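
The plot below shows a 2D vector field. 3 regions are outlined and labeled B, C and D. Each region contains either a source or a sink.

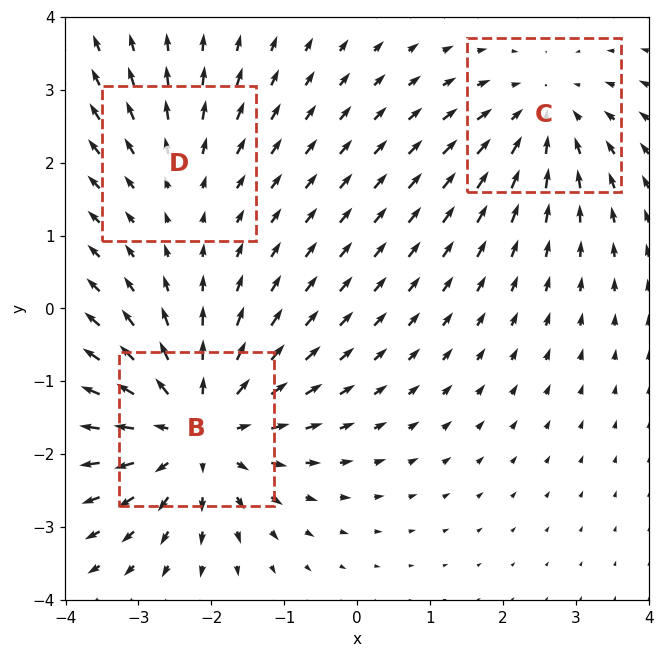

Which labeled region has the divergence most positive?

B

Divergence at each region's feature centre — B: about +4, C: about -3, D: about +2. Region B is most positive.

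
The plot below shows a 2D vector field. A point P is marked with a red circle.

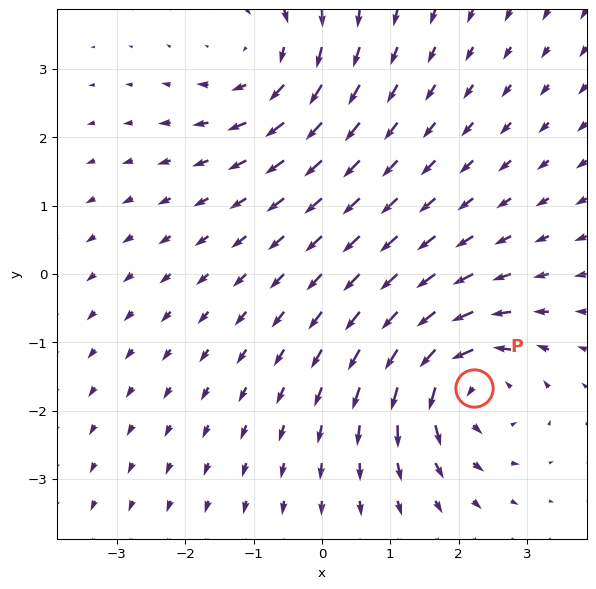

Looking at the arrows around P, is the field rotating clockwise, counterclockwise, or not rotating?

Near P at (2.2, -1.7) the arrows circulate counterclockwise. The curl (z-component) there is about +5; positive curl means counterclockwise rotation.

counterclockwise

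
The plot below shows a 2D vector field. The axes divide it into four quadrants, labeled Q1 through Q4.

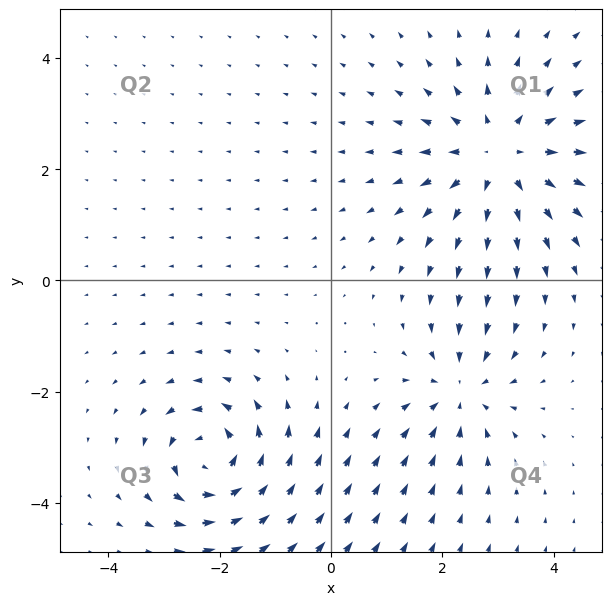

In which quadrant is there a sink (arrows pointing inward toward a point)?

Q4

The sink sits at approximately (2.3, -2.0), which lies in quadrant Q4. The divergence there is about -3, negative as expected for a sink.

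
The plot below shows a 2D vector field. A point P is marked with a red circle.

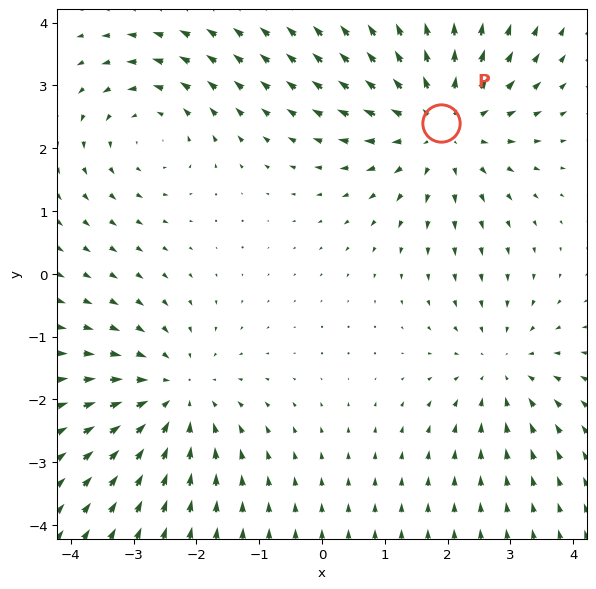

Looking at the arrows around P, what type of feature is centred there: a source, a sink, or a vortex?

source

At P (1.9, 2.4) the arrows spread outward. Divergence about +4, curl ≈0 — positive divergence with near-zero curl is a source.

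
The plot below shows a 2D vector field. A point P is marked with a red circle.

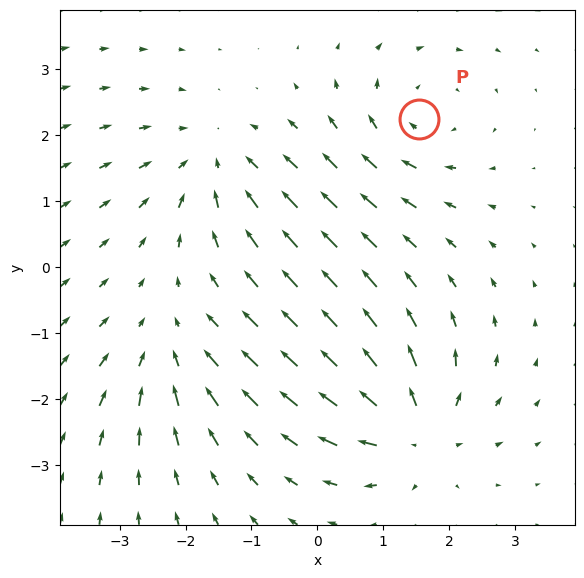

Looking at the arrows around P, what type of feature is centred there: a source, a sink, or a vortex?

vortex

At P (1.5, 2.2) the arrows circulate clockwise. Divergence ≈0, curl about -4 — near-zero divergence with nonzero curl is a vortex.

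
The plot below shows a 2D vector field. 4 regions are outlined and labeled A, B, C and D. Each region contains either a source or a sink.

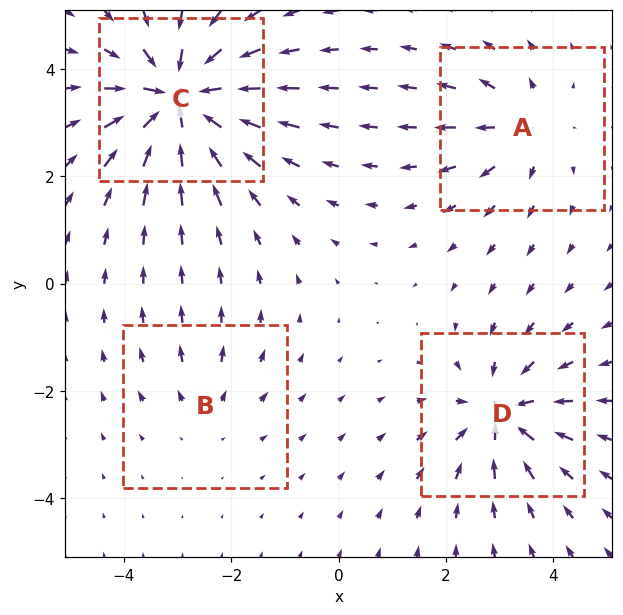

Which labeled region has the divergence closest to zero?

Divergence at each region's feature centre — A: about +4, B: about +2, C: about -8, D: about -5. Region B is closest to zero.

B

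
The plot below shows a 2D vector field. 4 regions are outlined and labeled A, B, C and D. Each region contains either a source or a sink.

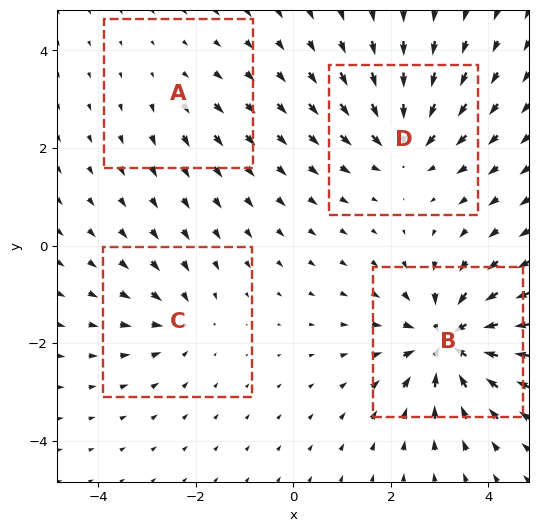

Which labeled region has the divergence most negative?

B

Divergence at each region's feature centre — A: about +2, B: about -8, C: about -4, D: about -5. Region B is most negative.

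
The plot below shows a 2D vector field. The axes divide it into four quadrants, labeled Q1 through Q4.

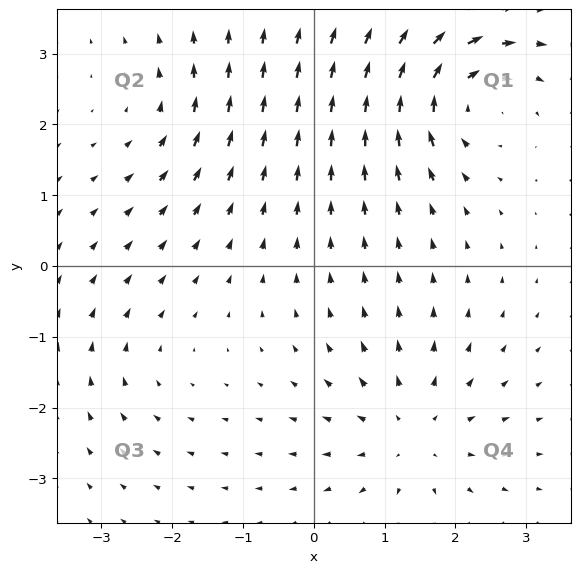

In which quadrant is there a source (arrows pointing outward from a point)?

The source sits at approximately (1.4, -2.3), which lies in quadrant Q4. The divergence there is about +4, positive as expected for a source.

Q4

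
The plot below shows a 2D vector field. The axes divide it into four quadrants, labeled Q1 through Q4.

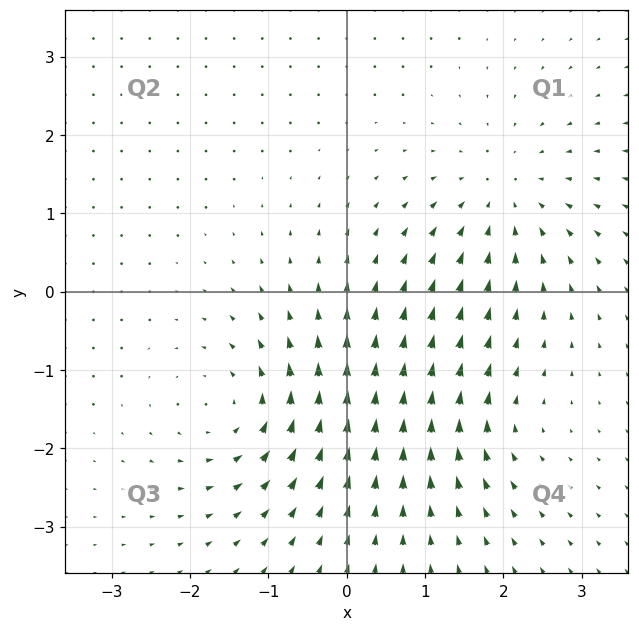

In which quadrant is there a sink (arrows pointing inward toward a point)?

Q1

The sink sits at approximately (2.0, 1.2), which lies in quadrant Q1. The divergence there is about -4, negative as expected for a sink.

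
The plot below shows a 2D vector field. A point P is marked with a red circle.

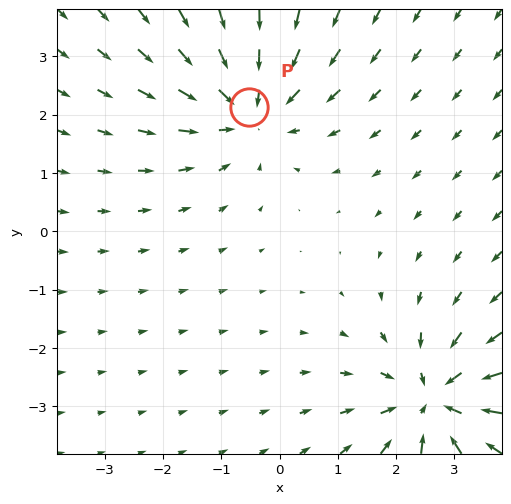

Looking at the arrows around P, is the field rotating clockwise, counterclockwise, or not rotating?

Near P at (-0.5, 2.1) the arrows show no circulation. The curl there is ≈0.

not rotating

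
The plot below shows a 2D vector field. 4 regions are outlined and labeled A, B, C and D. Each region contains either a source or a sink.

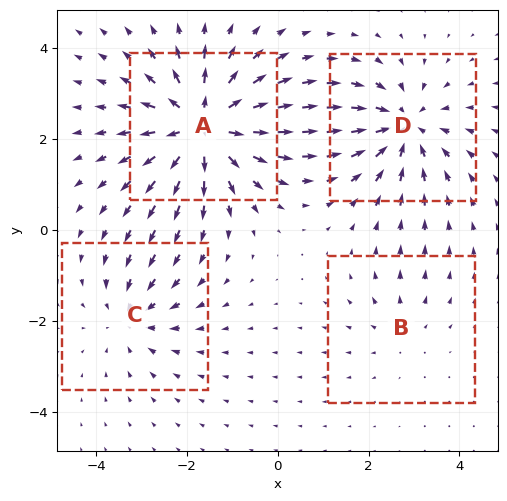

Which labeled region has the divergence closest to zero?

Divergence at each region's feature centre — A: about +7, B: about +2, C: about -3, D: about -5. Region B is closest to zero.

B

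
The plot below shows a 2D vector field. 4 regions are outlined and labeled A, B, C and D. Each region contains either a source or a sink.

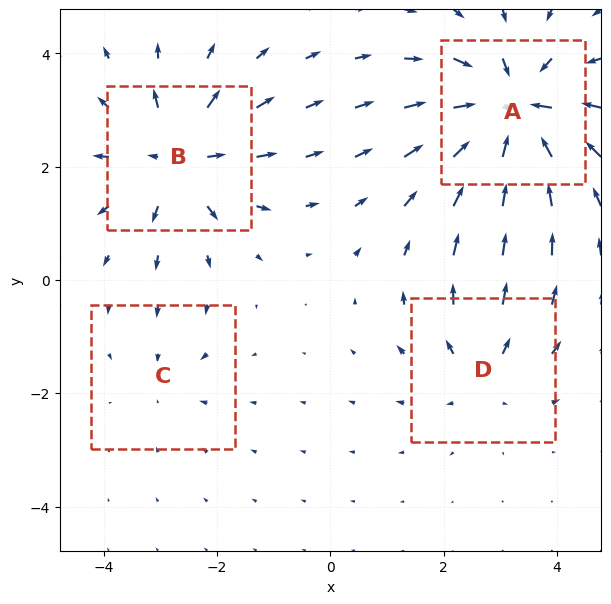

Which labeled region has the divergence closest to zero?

Divergence at each region's feature centre — A: about -7, B: about +5, C: about -2, D: about +3. Region C is closest to zero.

C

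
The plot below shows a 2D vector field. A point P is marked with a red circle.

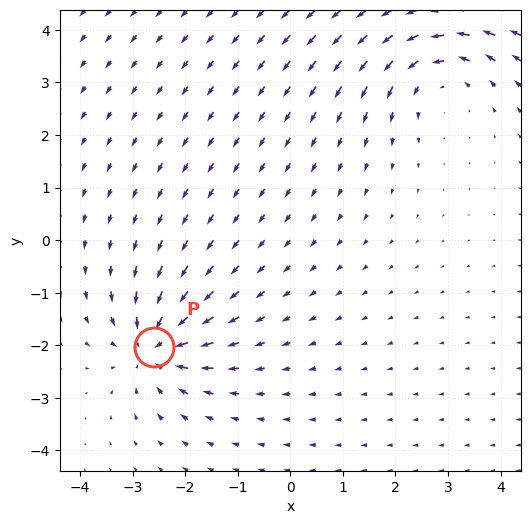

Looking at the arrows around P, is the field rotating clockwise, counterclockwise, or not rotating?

Near P at (-2.6, -2.0) the arrows show no circulation. The curl there is ≈0.

not rotating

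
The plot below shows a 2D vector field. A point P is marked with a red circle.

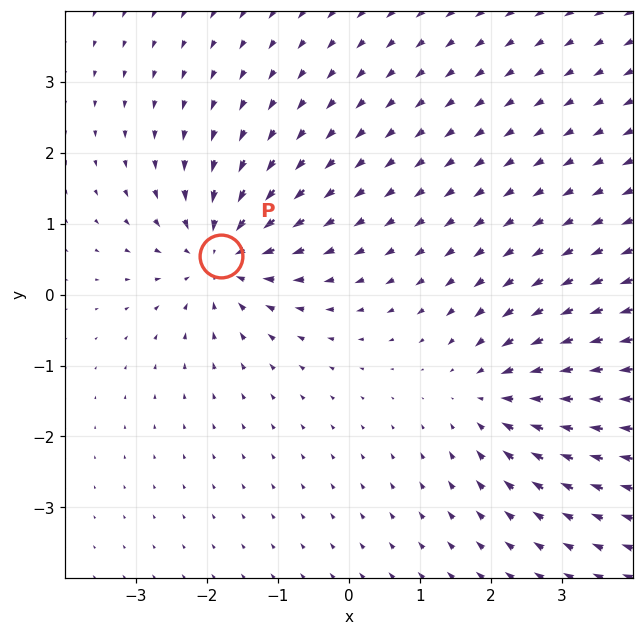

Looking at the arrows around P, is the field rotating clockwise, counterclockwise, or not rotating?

Near P at (-1.8, 0.5) the arrows show no circulation. The curl there is ≈0.

not rotating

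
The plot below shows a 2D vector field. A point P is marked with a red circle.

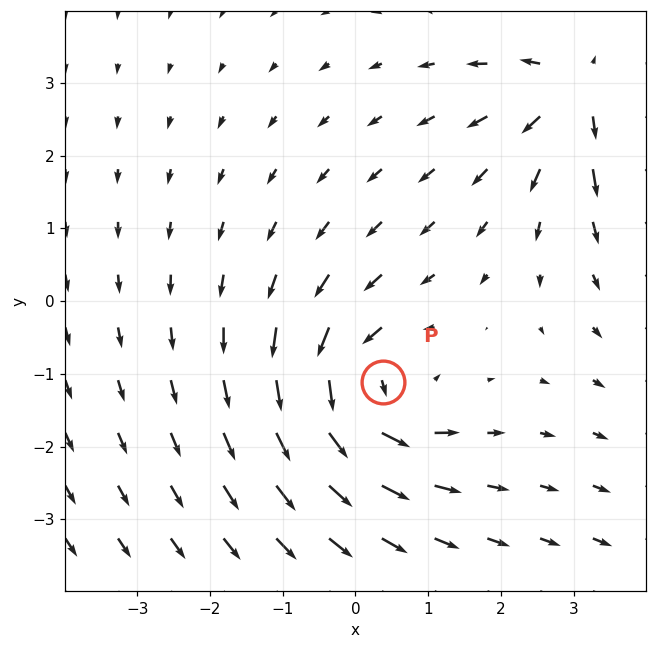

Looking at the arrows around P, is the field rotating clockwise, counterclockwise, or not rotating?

counterclockwise

Near P at (0.4, -1.1) the arrows circulate counterclockwise. The curl (z-component) there is about +5; positive curl means counterclockwise rotation.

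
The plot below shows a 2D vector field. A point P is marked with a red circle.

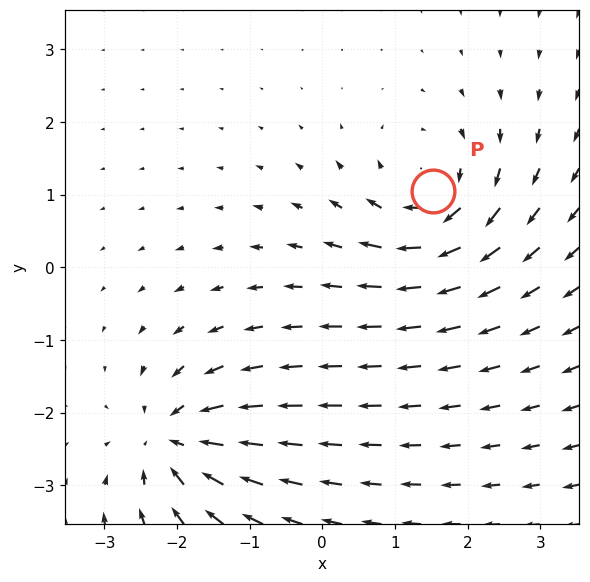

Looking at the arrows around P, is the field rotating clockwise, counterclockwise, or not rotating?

clockwise

Near P at (1.5, 1.1) the arrows circulate clockwise. The curl (z-component) there is about -6; negative curl means clockwise rotation.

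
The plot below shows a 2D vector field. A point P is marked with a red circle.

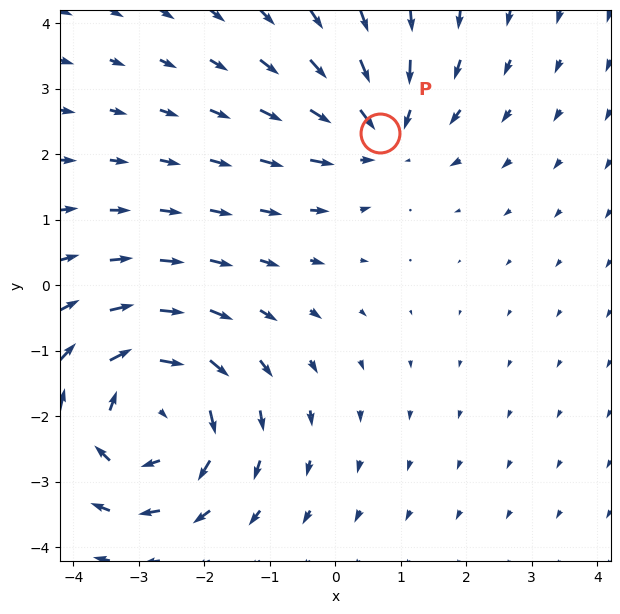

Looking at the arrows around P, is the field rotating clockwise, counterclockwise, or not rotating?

not rotating

Near P at (0.7, 2.3) the arrows show no circulation. The curl there is ≈0.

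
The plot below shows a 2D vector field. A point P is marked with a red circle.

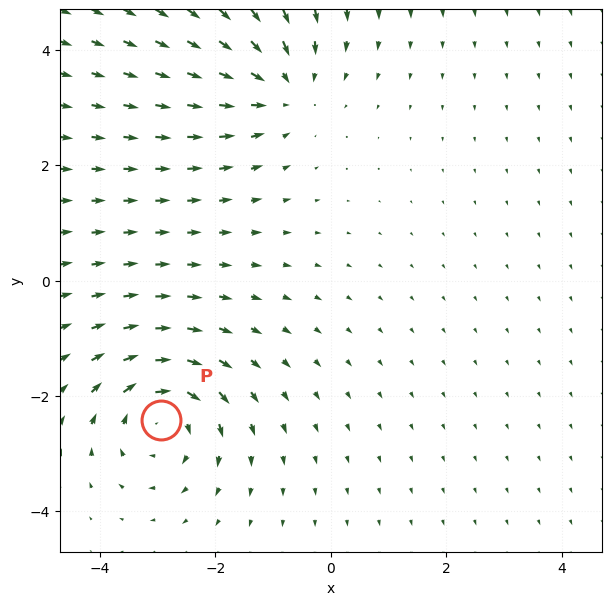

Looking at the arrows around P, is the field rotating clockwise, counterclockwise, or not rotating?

clockwise

Near P at (-2.9, -2.4) the arrows circulate clockwise. The curl (z-component) there is about -4; negative curl means clockwise rotation.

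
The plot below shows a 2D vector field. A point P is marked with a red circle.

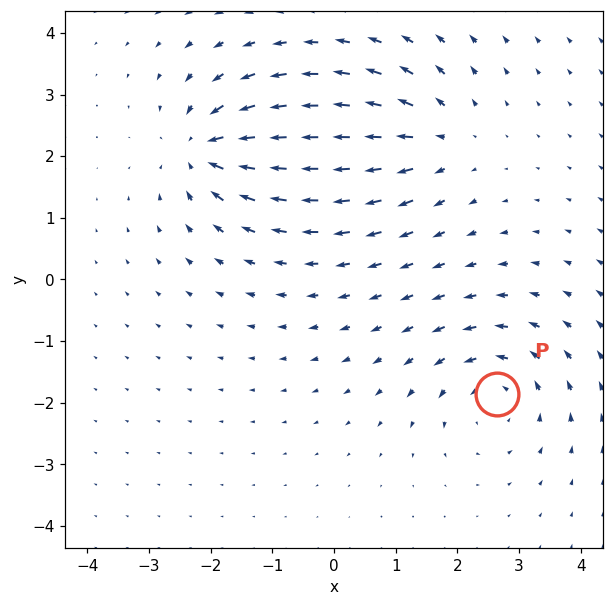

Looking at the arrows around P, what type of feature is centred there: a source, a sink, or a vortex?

vortex

At P (2.6, -1.9) the arrows circulate counterclockwise. Divergence ≈0, curl about +3 — near-zero divergence with nonzero curl is a vortex.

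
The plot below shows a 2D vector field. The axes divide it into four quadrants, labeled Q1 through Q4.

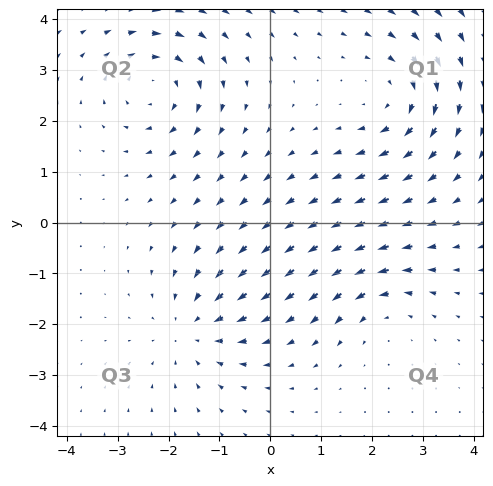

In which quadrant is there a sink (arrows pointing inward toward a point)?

Q3

The sink sits at approximately (-1.5, -2.1), which lies in quadrant Q3. The divergence there is about -4, negative as expected for a sink.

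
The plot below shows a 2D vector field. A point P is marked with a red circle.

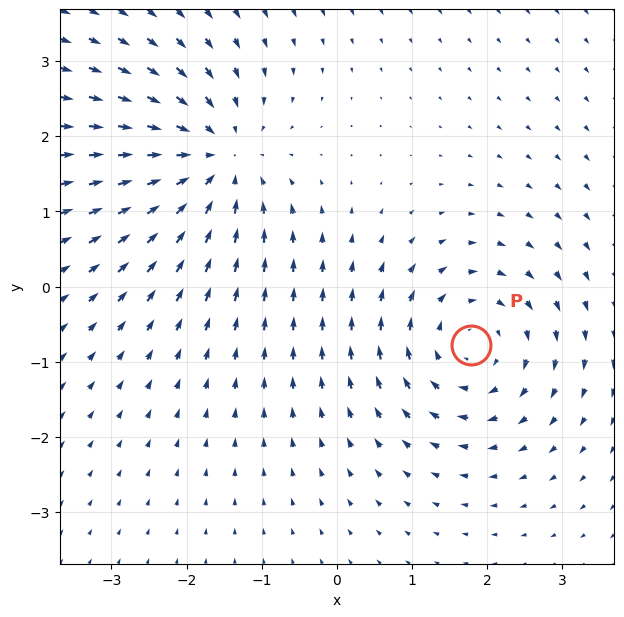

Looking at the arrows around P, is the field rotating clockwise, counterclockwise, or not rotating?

clockwise

Near P at (1.8, -0.8) the arrows circulate clockwise. The curl (z-component) there is about -3; negative curl means clockwise rotation.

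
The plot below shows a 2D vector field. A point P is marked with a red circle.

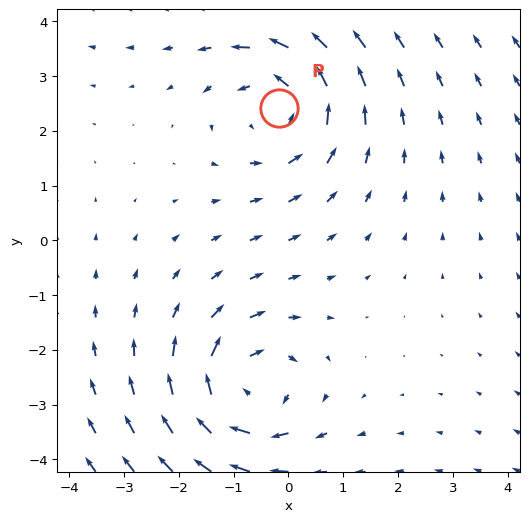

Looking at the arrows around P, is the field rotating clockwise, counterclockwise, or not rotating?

Near P at (-0.2, 2.4) the arrows circulate counterclockwise. The curl (z-component) there is about +3; positive curl means counterclockwise rotation.

counterclockwise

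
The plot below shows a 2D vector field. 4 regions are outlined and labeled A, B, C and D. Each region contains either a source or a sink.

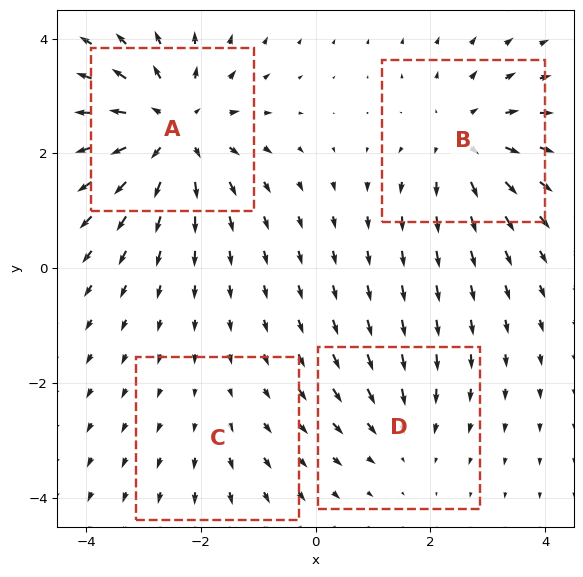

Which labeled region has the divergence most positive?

A

Divergence at each region's feature centre — A: about +6, B: about +4, C: about +2, D: about -3. Region A is most positive.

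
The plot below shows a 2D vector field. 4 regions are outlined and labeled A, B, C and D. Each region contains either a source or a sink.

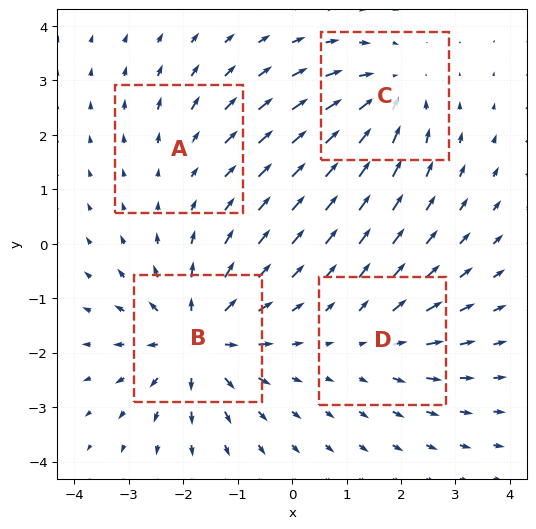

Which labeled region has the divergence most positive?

Divergence at each region's feature centre — A: about +2, B: about +7, C: about -5, D: about +3. Region B is most positive.

B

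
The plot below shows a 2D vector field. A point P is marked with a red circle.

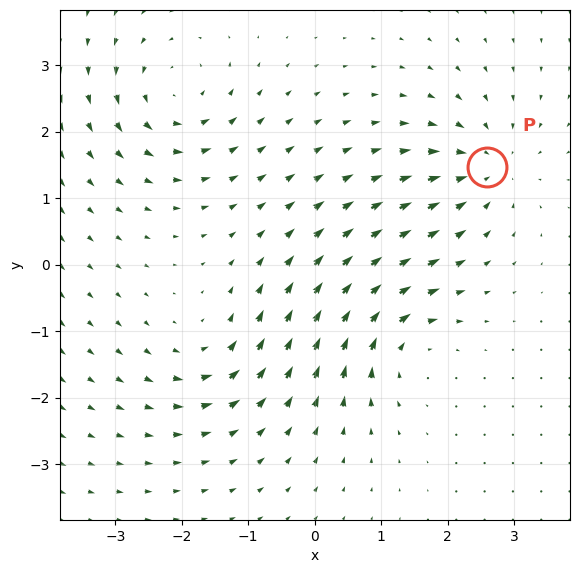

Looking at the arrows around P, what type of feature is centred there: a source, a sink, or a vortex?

sink

At P (2.6, 1.5) the arrows converge inward. Divergence about -5, curl ≈0 — negative divergence with near-zero curl is a sink.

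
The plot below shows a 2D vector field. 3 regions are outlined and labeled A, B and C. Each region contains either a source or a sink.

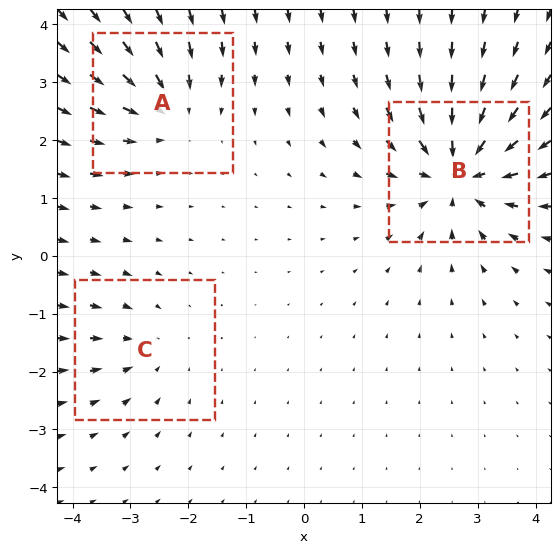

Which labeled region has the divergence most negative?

Divergence at each region's feature centre — A: about -4, B: about -6, C: about -2. Region B is most negative.

B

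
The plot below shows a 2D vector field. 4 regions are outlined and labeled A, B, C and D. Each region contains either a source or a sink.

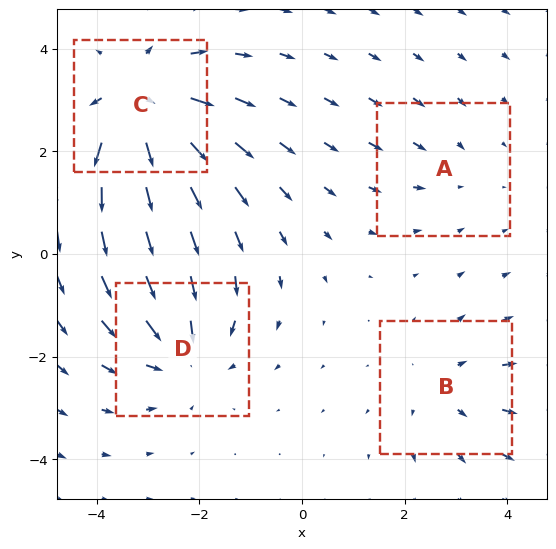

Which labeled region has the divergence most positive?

C

Divergence at each region's feature centre — A: about -2, B: about +3, C: about +6, D: about -4. Region C is most positive.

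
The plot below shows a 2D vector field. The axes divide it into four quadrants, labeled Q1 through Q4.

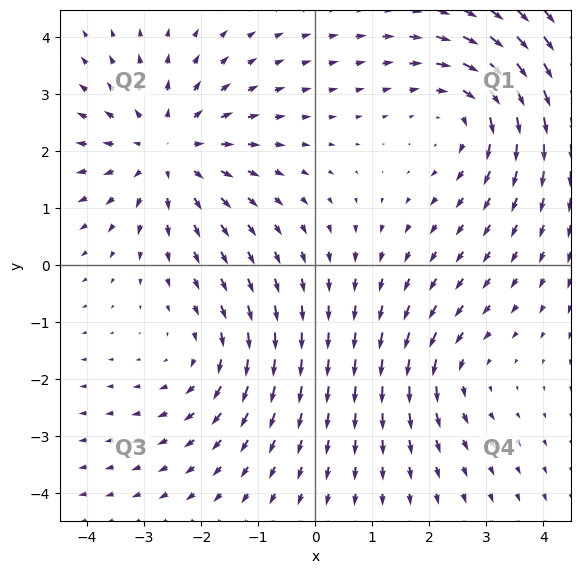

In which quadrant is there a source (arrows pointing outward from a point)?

Q2

The source sits at approximately (-2.6, 2.0), which lies in quadrant Q2. The divergence there is about +4, positive as expected for a source.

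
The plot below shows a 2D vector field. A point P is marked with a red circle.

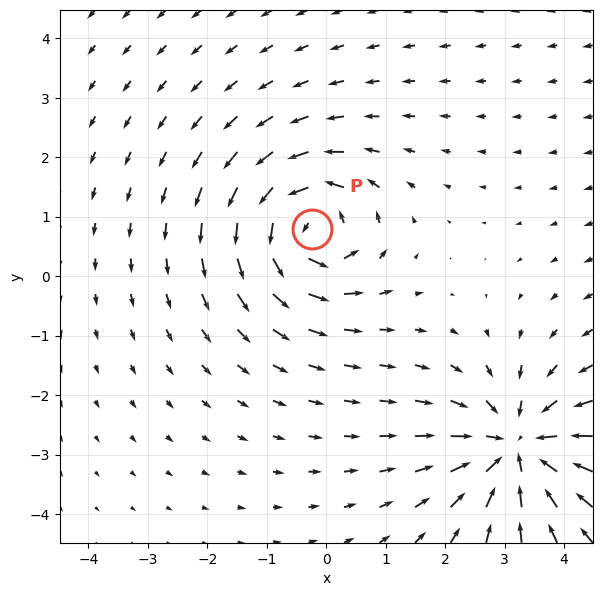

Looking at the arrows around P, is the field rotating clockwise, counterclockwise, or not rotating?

Near P at (-0.2, 0.8) the arrows circulate counterclockwise. The curl (z-component) there is about +6; positive curl means counterclockwise rotation.

counterclockwise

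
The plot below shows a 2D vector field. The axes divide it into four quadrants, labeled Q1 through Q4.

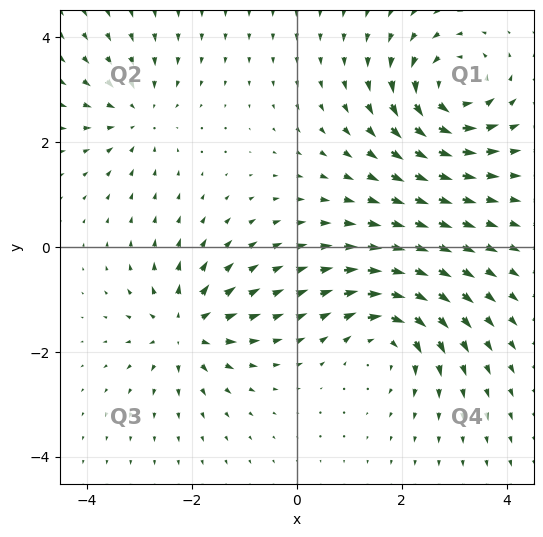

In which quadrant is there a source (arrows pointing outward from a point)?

Q3

The source sits at approximately (-2.1, -1.6), which lies in quadrant Q3. The divergence there is about +6, positive as expected for a source.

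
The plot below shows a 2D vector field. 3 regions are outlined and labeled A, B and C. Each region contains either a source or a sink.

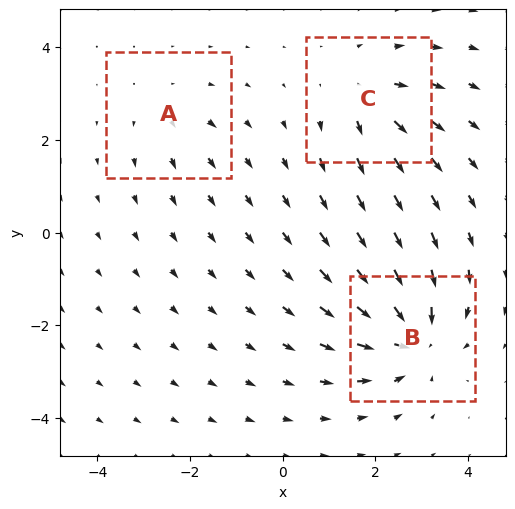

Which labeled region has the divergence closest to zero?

Divergence at each region's feature centre — A: about +2, B: about -5, C: about +4. Region A is closest to zero.

A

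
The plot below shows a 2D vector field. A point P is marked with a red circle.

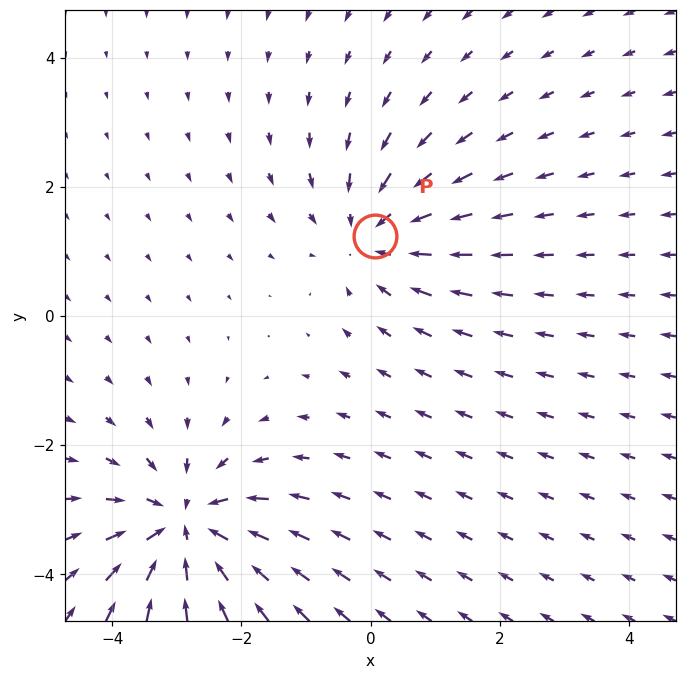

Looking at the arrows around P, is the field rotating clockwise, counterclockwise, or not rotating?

not rotating

Near P at (0.1, 1.2) the arrows show no circulation. The curl there is ≈0.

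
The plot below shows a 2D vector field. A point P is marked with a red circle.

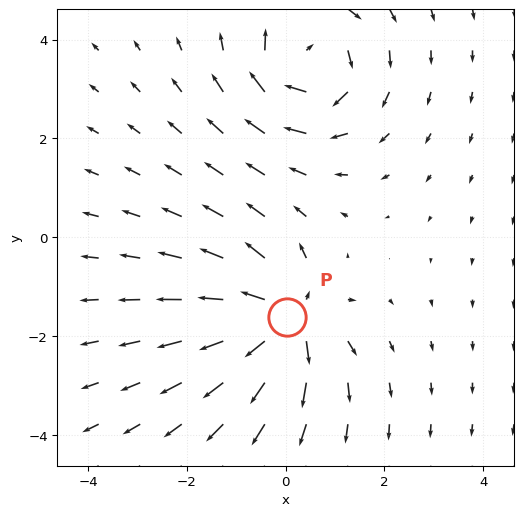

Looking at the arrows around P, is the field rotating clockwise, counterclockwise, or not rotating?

Near P at (0.0, -1.6) the arrows show no circulation. The curl there is ≈0.

not rotating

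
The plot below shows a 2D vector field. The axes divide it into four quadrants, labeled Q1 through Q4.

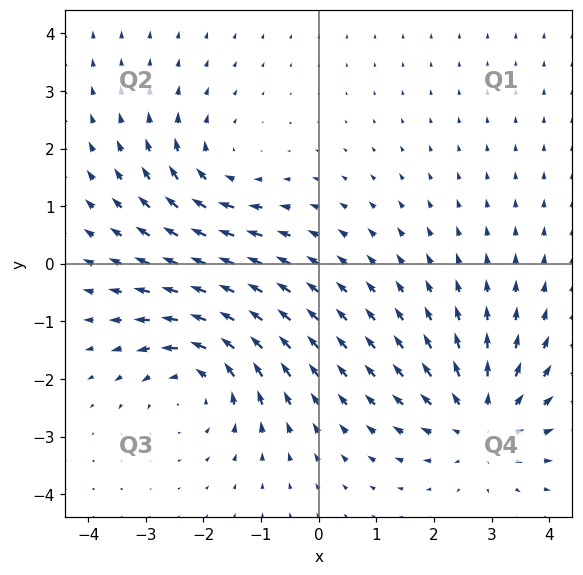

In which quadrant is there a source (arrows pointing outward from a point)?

Q4

The source sits at approximately (2.8, -2.8), which lies in quadrant Q4. The divergence there is about +3, positive as expected for a source.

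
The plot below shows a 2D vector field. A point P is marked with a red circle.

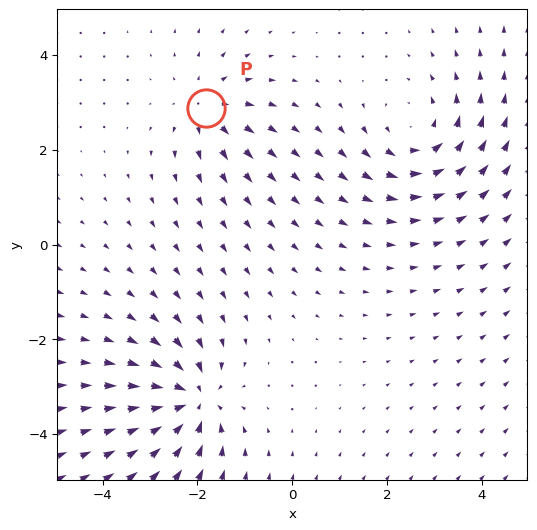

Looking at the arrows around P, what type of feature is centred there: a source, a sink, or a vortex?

At P (-1.8, 2.9) the arrows spread outward. Divergence about +3, curl ≈0 — positive divergence with near-zero curl is a source.

source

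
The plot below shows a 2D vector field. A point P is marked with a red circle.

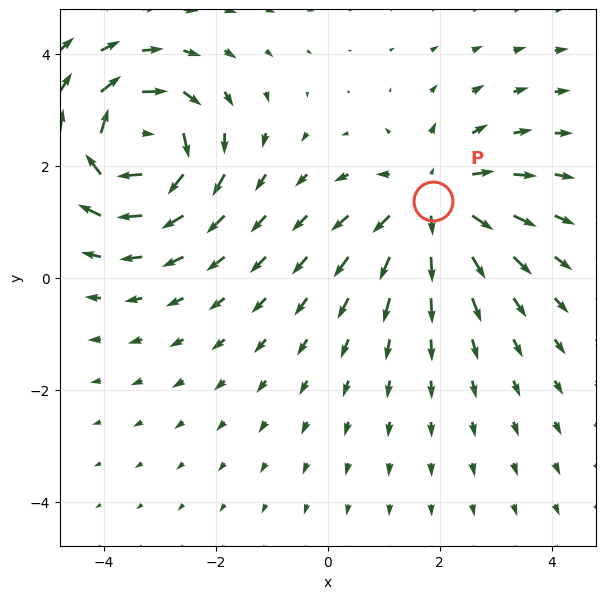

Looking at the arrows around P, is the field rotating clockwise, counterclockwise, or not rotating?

not rotating

Near P at (1.9, 1.4) the arrows show no circulation. The curl there is ≈0.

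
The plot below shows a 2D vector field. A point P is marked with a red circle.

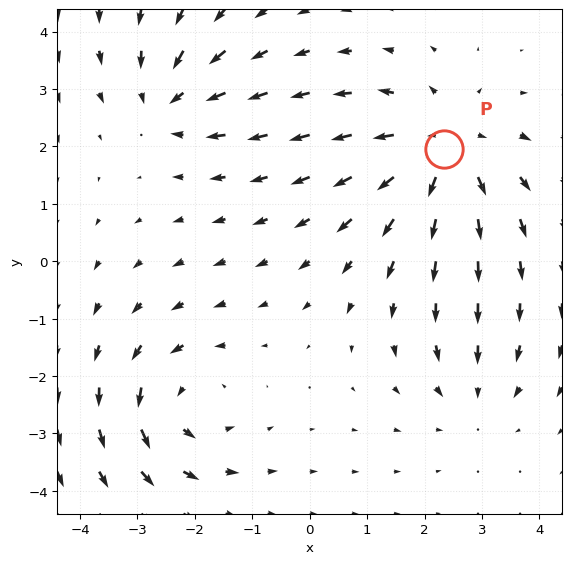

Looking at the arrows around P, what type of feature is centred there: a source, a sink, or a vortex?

source

At P (2.3, 1.9) the arrows spread outward. Divergence about +4, curl ≈0 — positive divergence with near-zero curl is a source.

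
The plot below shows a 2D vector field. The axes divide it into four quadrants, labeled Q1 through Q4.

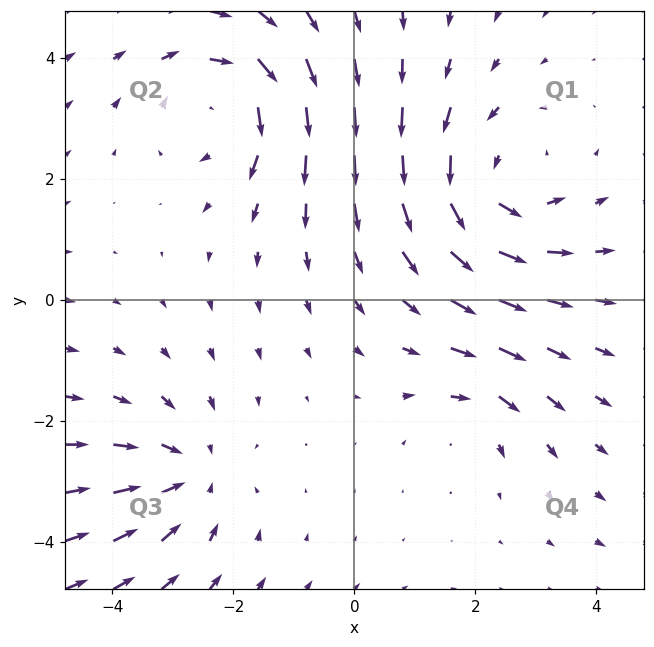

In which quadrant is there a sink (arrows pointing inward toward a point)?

Q3

The sink sits at approximately (-2.7, -2.9), which lies in quadrant Q3. The divergence there is about -3, negative as expected for a sink.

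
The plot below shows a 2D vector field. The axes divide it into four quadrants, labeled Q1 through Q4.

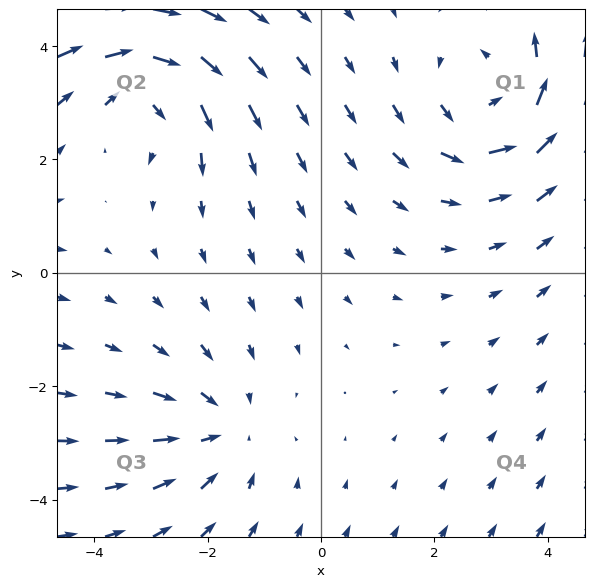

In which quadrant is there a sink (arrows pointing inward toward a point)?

Q3

The sink sits at approximately (-1.8, -2.8), which lies in quadrant Q3. The divergence there is about -2, negative as expected for a sink.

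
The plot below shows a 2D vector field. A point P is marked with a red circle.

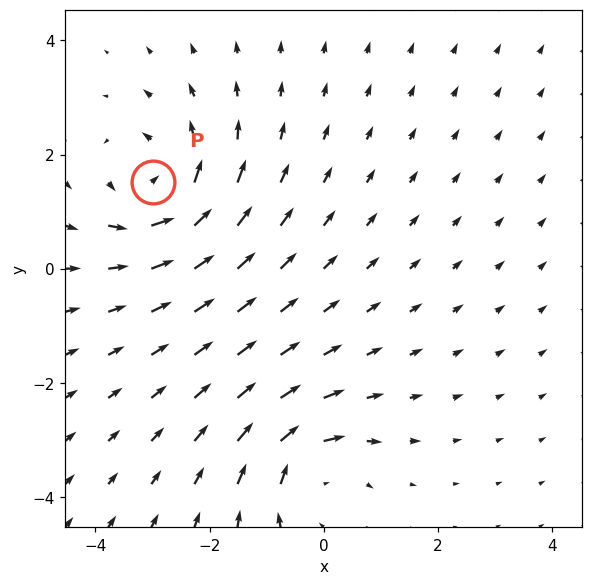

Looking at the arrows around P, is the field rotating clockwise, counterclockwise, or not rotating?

counterclockwise

Near P at (-3.0, 1.5) the arrows circulate counterclockwise. The curl (z-component) there is about +4; positive curl means counterclockwise rotation.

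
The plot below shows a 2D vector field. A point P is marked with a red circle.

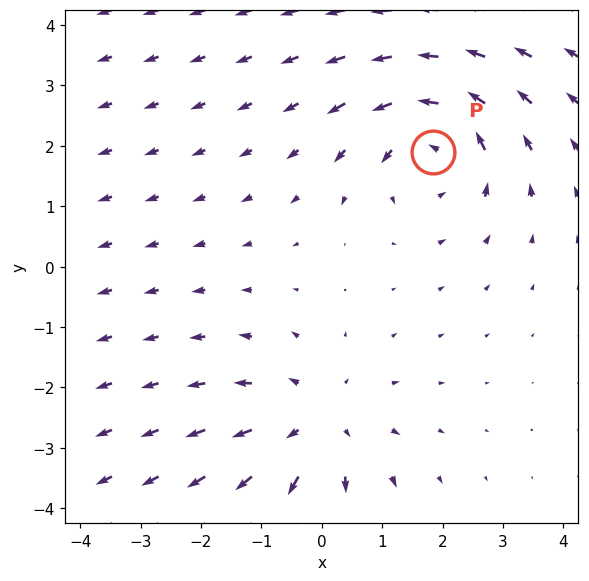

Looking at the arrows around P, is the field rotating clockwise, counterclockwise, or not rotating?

Near P at (1.8, 1.9) the arrows circulate counterclockwise. The curl (z-component) there is about +3; positive curl means counterclockwise rotation.

counterclockwise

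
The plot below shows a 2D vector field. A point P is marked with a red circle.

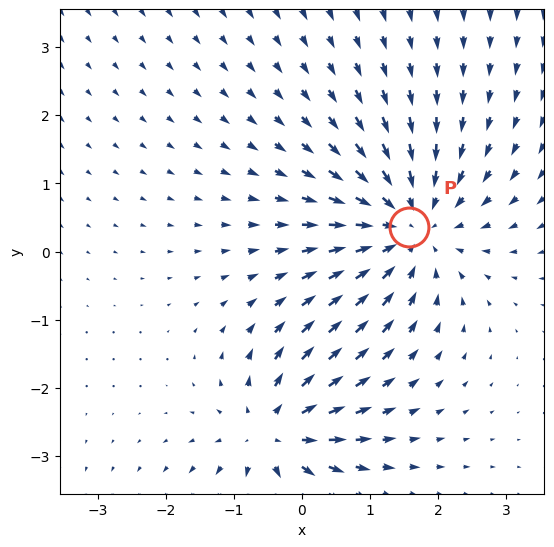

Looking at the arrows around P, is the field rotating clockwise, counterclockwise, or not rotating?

not rotating

Near P at (1.6, 0.4) the arrows show no circulation. The curl there is ≈0.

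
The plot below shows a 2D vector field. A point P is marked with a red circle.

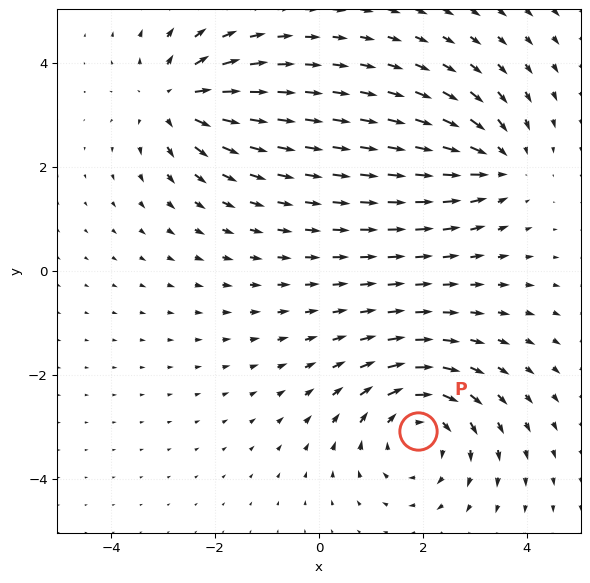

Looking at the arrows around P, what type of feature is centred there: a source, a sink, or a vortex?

At P (1.9, -3.1) the arrows circulate clockwise. Divergence ≈0, curl about -3 — near-zero divergence with nonzero curl is a vortex.

vortex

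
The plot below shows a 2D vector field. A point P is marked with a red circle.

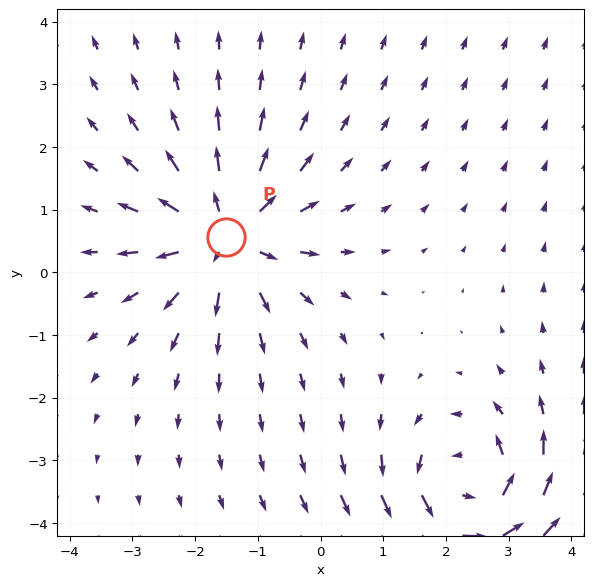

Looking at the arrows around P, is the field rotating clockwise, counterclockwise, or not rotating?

Near P at (-1.5, 0.6) the arrows show no circulation. The curl there is ≈0.

not rotating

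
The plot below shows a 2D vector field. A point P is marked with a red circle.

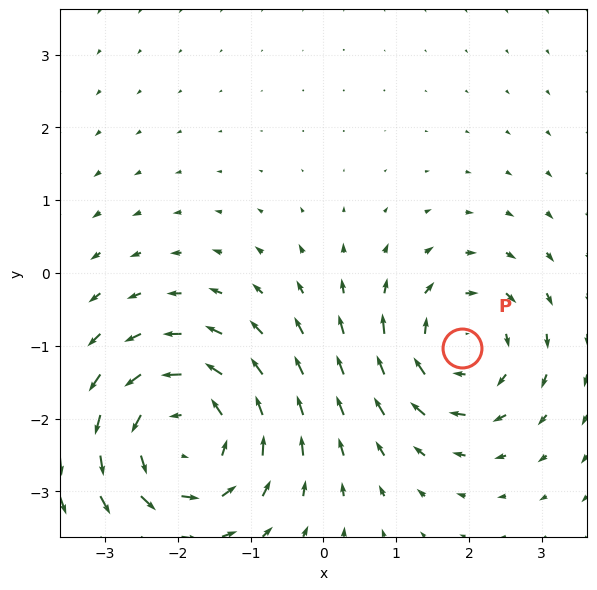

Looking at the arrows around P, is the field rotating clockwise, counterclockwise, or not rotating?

Near P at (1.9, -1.0) the arrows circulate clockwise. The curl (z-component) there is about -3; negative curl means clockwise rotation.

clockwise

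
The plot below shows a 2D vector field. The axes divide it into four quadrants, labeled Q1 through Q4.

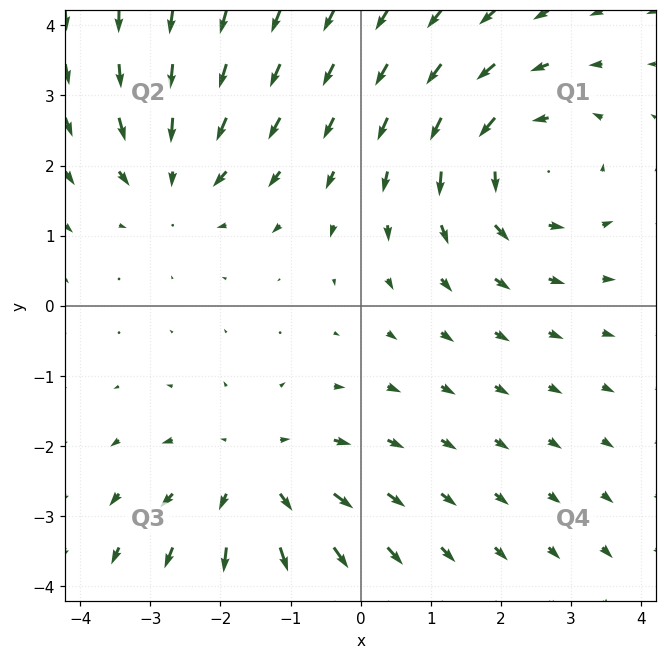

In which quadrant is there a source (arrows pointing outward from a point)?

Q3

The source sits at approximately (-1.5, -2.5), which lies in quadrant Q3. The divergence there is about +3, positive as expected for a source.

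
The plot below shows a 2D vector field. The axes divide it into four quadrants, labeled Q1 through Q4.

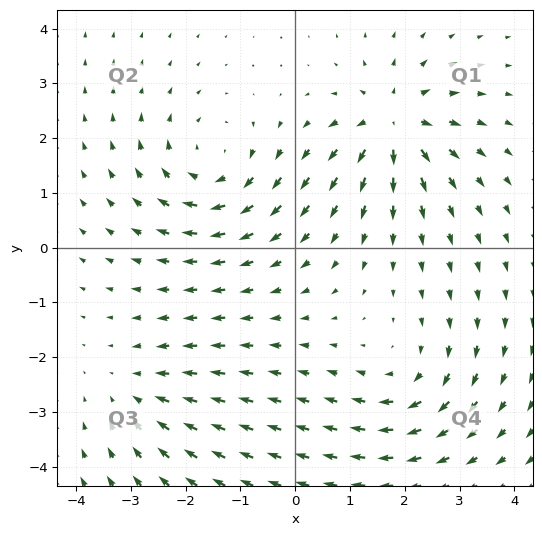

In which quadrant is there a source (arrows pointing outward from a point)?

Q1

The source sits at approximately (1.8, 2.3), which lies in quadrant Q1. The divergence there is about +6, positive as expected for a source.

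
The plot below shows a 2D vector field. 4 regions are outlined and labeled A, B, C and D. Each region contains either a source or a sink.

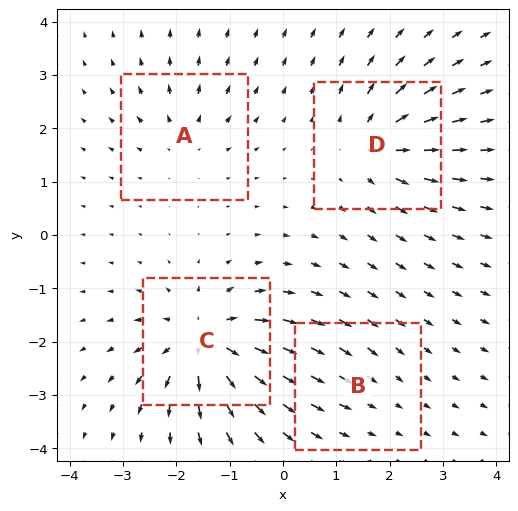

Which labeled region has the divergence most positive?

C

Divergence at each region's feature centre — A: about +4, B: about -2, C: about +8, D: about +6. Region C is most positive.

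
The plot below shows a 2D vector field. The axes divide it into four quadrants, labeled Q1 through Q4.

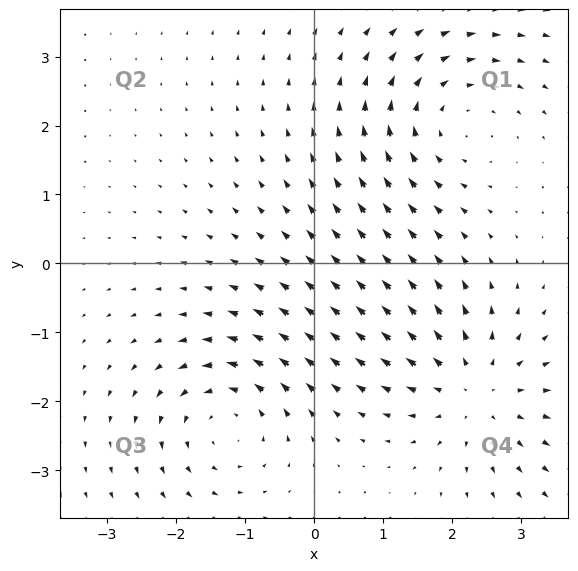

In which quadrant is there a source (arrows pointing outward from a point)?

The source sits at approximately (2.3, -1.8), which lies in quadrant Q4. The divergence there is about +4, positive as expected for a source.

Q4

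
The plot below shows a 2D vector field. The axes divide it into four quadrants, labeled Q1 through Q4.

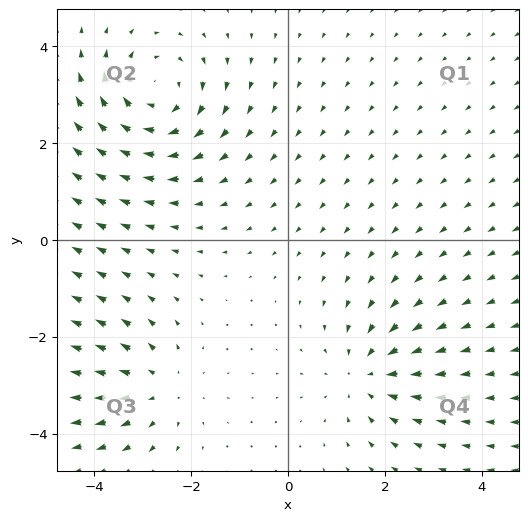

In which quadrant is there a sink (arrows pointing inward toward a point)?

The sink sits at approximately (1.6, -2.8), which lies in quadrant Q4. The divergence there is about -4, negative as expected for a sink.

Q4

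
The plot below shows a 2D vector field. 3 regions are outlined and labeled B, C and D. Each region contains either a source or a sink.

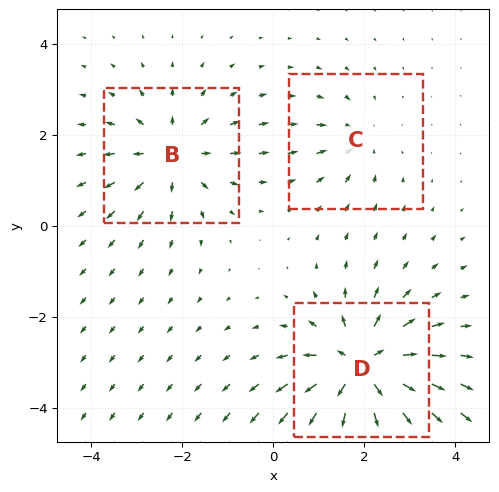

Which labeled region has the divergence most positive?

D

Divergence at each region's feature centre — B: about +4, C: about -2, D: about +6. Region D is most positive.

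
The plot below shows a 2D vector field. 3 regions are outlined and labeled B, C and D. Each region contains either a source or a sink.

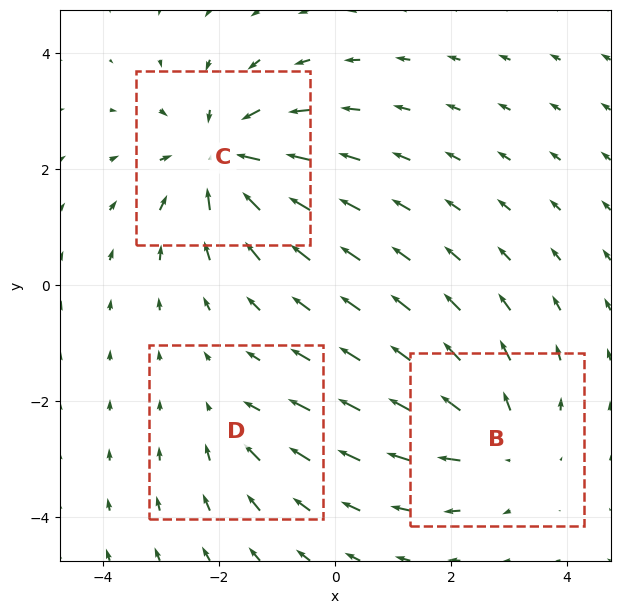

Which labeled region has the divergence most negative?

Divergence at each region's feature centre — B: about +3, C: about -4, D: about -2. Region C is most negative.

C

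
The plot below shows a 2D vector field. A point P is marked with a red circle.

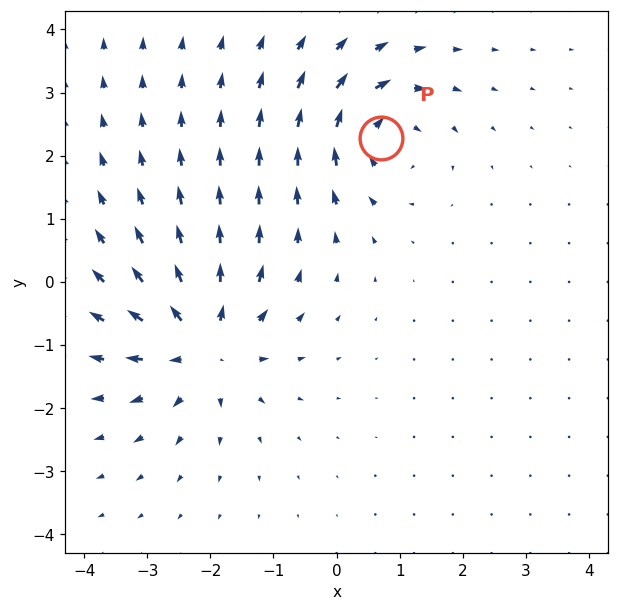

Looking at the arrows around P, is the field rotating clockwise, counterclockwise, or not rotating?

Near P at (0.7, 2.3) the arrows circulate clockwise. The curl (z-component) there is about -5; negative curl means clockwise rotation.

clockwise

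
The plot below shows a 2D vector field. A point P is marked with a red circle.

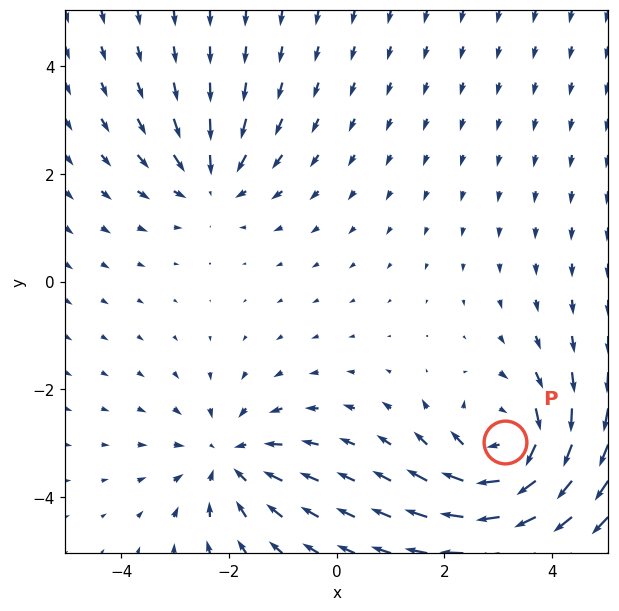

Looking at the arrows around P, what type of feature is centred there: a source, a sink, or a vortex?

vortex

At P (3.1, -3.0) the arrows circulate clockwise. Divergence ≈0, curl about -5 — near-zero divergence with nonzero curl is a vortex.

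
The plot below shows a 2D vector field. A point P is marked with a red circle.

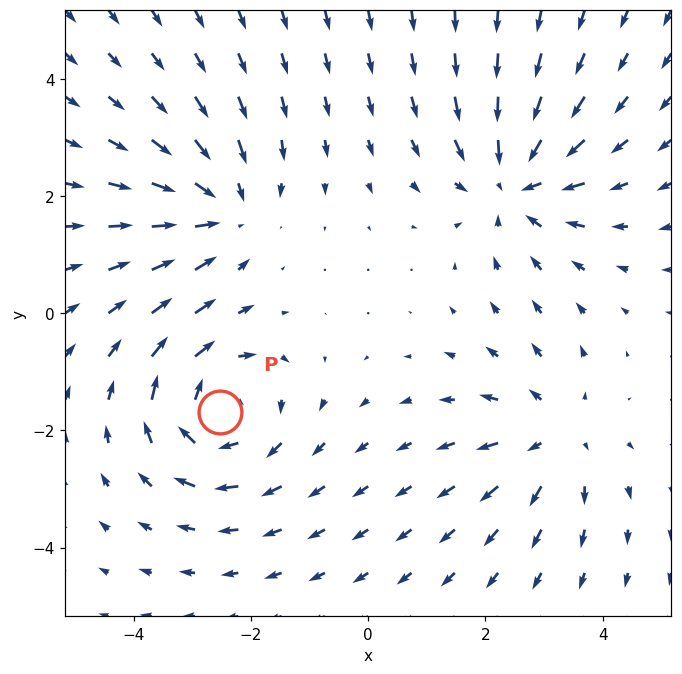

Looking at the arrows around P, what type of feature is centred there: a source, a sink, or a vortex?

vortex

At P (-2.5, -1.7) the arrows circulate clockwise. Divergence ≈0, curl about -4 — near-zero divergence with nonzero curl is a vortex.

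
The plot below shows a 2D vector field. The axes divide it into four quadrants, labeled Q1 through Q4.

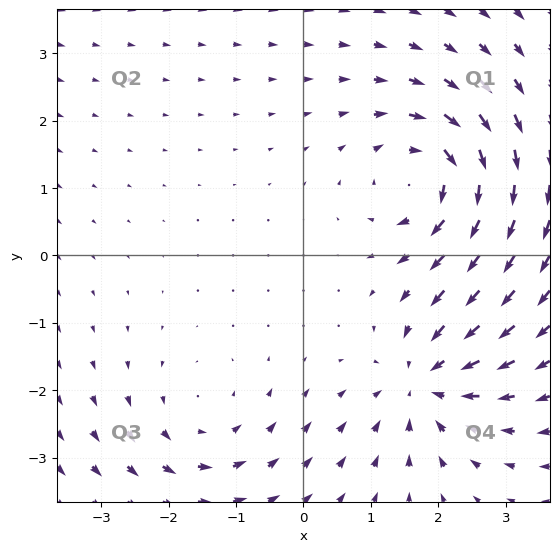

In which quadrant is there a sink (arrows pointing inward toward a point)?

Q4

The sink sits at approximately (1.8, -1.9), which lies in quadrant Q4. The divergence there is about -4, negative as expected for a sink.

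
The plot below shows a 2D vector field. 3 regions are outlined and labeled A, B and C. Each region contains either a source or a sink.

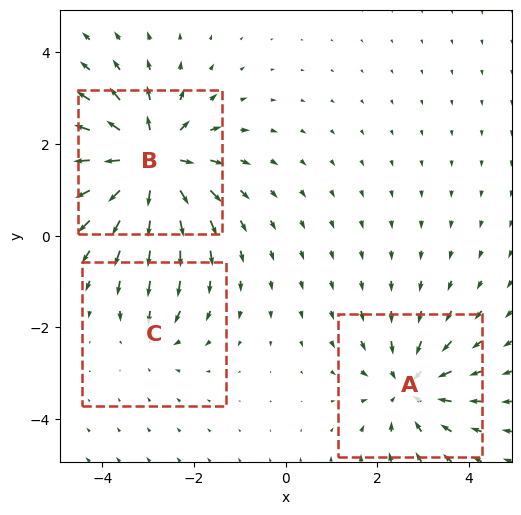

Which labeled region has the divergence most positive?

B

Divergence at each region's feature centre — A: about -3, B: about +5, C: about -2. Region B is most positive.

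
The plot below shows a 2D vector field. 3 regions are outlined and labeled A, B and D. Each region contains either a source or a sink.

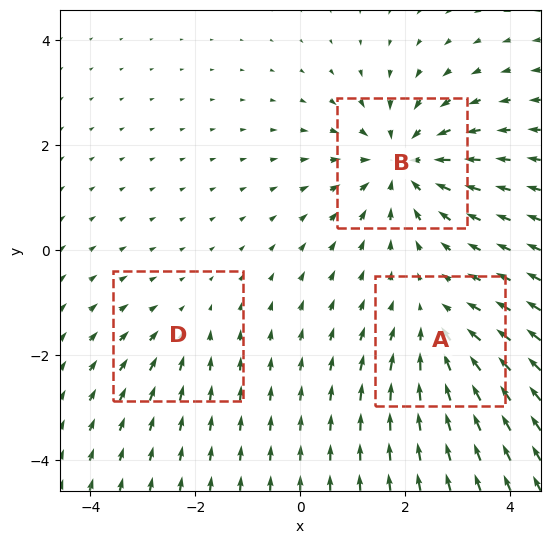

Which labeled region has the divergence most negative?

B

Divergence at each region's feature centre — A: about -3, B: about -4, D: about -2. Region B is most negative.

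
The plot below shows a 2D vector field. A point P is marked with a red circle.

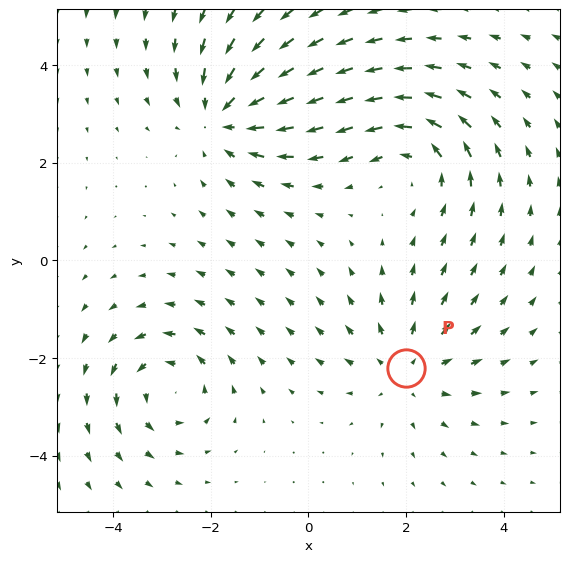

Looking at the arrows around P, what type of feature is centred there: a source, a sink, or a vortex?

At P (2.0, -2.2) the arrows spread outward. Divergence about +3, curl ≈0 — positive divergence with near-zero curl is a source.

source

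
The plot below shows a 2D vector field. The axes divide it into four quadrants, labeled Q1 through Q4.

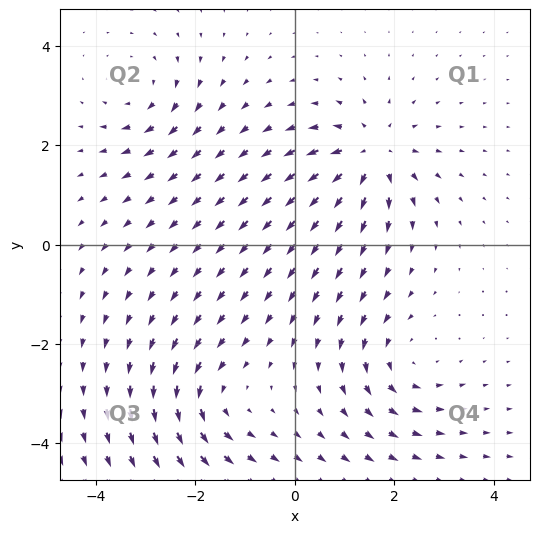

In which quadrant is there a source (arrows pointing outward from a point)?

The source sits at approximately (1.5, 1.8), which lies in quadrant Q1. The divergence there is about +6, positive as expected for a source.

Q1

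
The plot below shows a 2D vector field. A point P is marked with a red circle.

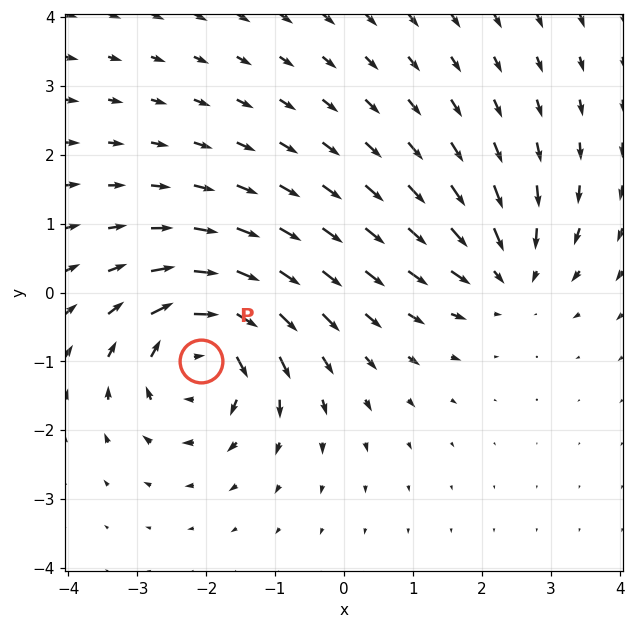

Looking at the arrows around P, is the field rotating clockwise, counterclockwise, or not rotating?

Near P at (-2.1, -1.0) the arrows circulate clockwise. The curl (z-component) there is about -6; negative curl means clockwise rotation.

clockwise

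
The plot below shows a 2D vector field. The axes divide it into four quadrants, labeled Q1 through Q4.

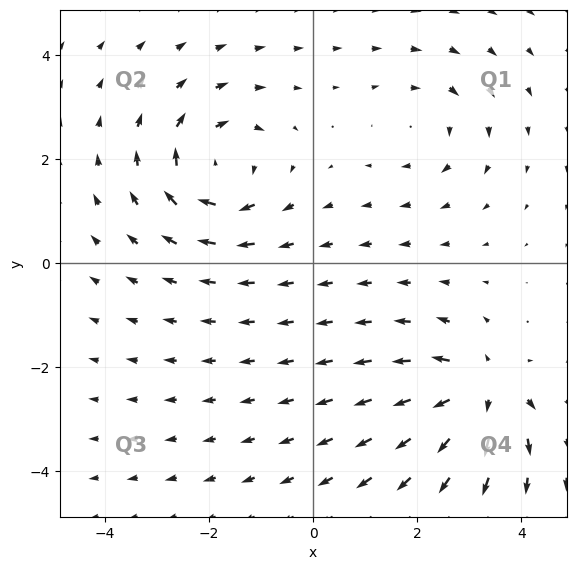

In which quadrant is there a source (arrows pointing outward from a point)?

The source sits at approximately (3.2, -2.5), which lies in quadrant Q4. The divergence there is about +7, positive as expected for a source.

Q4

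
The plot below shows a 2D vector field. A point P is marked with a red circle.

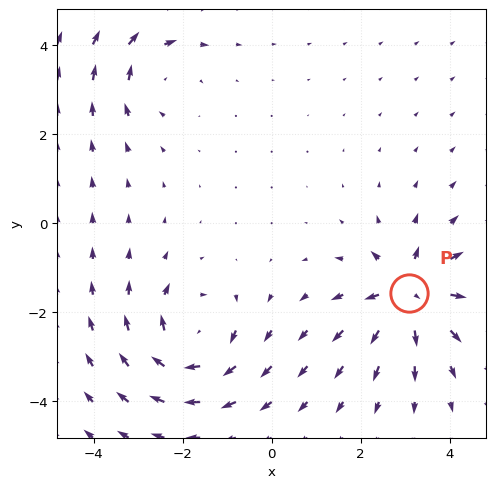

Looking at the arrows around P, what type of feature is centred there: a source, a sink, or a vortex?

source

At P (3.1, -1.6) the arrows spread outward. Divergence about +6, curl ≈0 — positive divergence with near-zero curl is a source.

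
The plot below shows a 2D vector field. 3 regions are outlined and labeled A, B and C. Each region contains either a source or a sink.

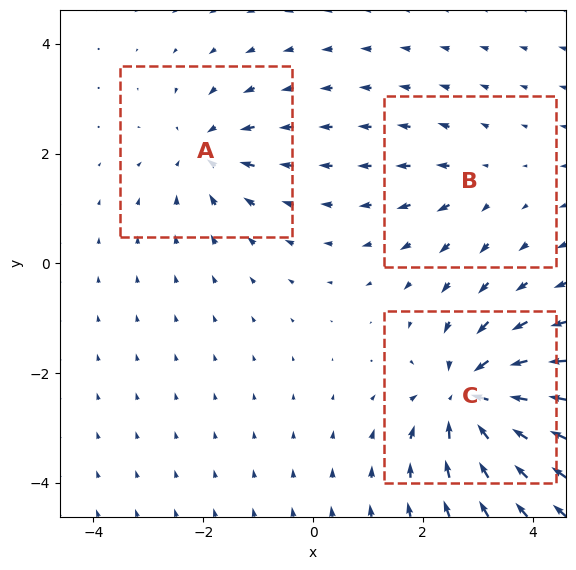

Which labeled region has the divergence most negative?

Divergence at each region's feature centre — A: about -3, B: about +2, C: about -6. Region C is most negative.

C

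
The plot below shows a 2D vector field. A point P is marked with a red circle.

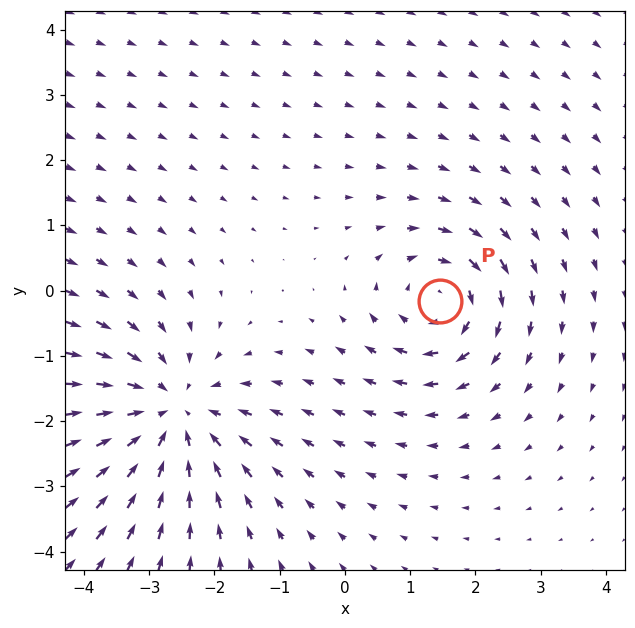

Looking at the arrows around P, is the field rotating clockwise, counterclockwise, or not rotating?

Near P at (1.5, -0.2) the arrows circulate clockwise. The curl (z-component) there is about -4; negative curl means clockwise rotation.

clockwise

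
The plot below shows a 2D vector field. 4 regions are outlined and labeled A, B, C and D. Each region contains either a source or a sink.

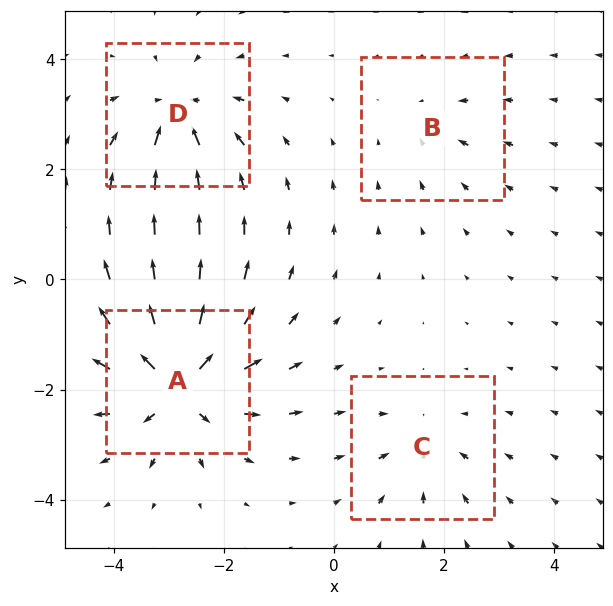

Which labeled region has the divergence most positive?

A

Divergence at each region's feature centre — A: about +9, B: about -2, C: about -4, D: about -6. Region A is most positive.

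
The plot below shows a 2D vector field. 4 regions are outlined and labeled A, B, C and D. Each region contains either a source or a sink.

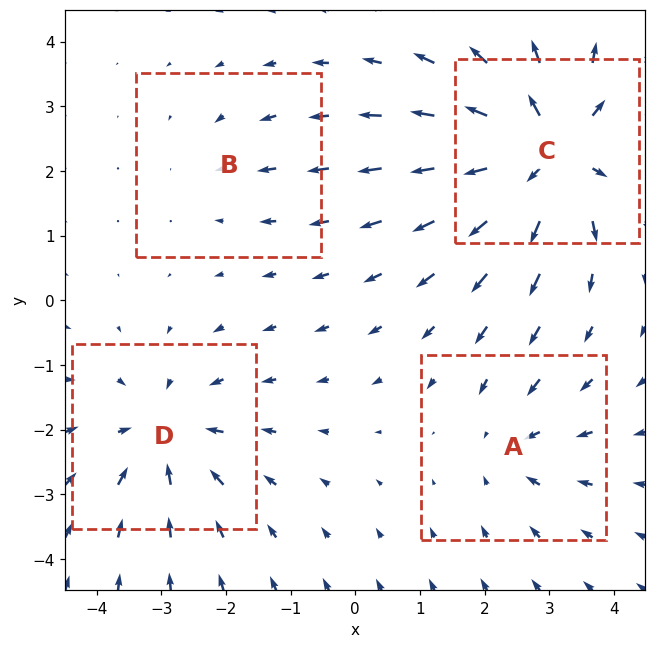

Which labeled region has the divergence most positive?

C

Divergence at each region's feature centre — A: about -3, B: about -2, C: about +7, D: about -5. Region C is most positive.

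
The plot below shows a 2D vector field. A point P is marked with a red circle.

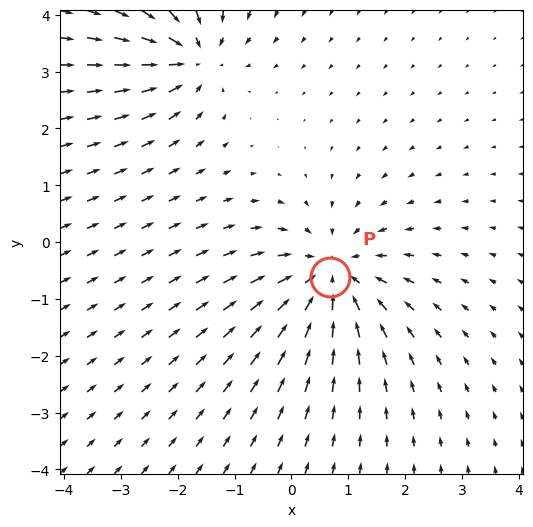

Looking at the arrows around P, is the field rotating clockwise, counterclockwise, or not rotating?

Near P at (0.7, -0.6) the arrows show no circulation. The curl there is ≈0.

not rotating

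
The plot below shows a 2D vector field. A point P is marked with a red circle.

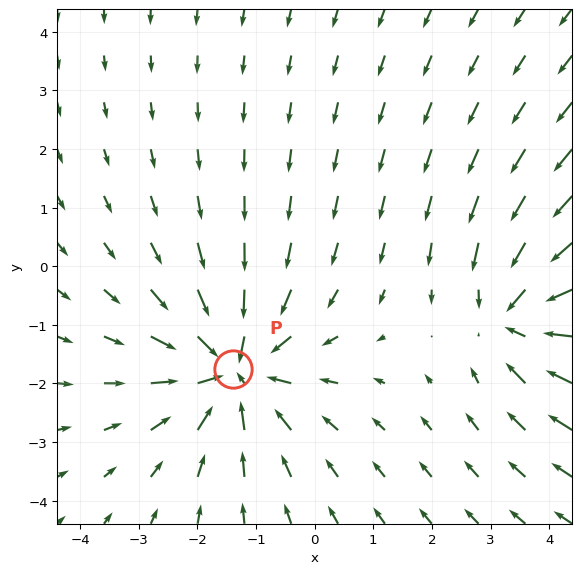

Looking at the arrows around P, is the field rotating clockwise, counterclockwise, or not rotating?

not rotating

Near P at (-1.4, -1.8) the arrows show no circulation. The curl there is ≈0.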